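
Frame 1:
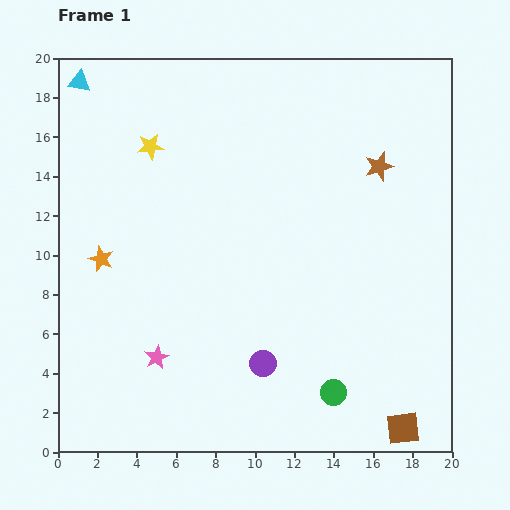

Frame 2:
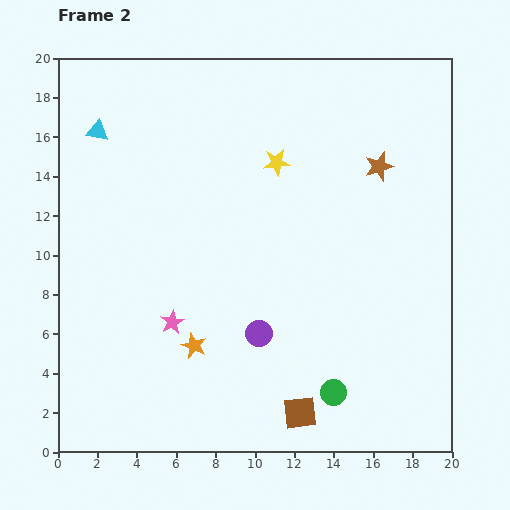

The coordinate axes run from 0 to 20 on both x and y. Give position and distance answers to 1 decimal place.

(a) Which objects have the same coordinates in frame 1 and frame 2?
the brown star, the green circle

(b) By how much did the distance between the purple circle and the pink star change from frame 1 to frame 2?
-1.0

Distance in frame 1: 5.4. Distance in frame 2: 4.4.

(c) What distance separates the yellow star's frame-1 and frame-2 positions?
6.4

The yellow star moved from (4.7, 15.5) to (11.1, 14.7), a distance of √(6.4² + 0.8²) ≈ 6.4.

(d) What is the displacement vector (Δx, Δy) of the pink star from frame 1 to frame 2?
(0.8, 1.8)

The pink star was at (5.0, 4.8) in frame 1 and (5.8, 6.6) in frame 2.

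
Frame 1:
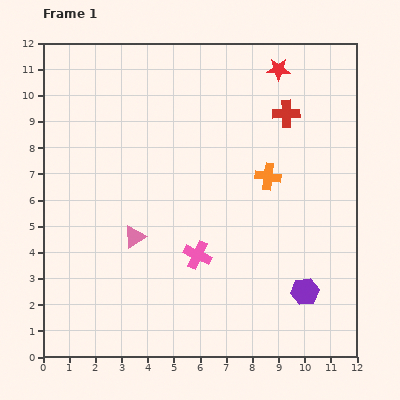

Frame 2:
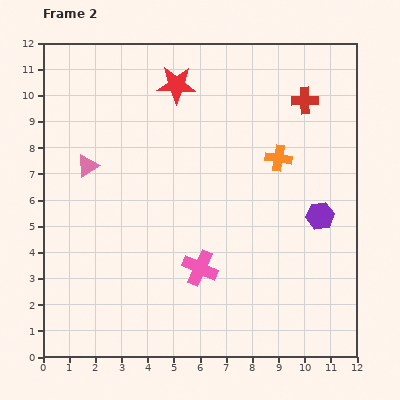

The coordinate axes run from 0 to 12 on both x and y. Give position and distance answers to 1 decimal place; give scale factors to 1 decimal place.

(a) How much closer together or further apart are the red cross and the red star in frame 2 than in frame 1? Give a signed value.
+3.2

Distance in frame 1: 1.7. Distance in frame 2: 4.9.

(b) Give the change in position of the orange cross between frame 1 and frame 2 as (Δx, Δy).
(0.4, 0.7)

The orange cross was at (8.6, 6.9) in frame 1 and (9.0, 7.6) in frame 2.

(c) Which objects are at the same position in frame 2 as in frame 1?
none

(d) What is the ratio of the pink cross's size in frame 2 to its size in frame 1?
1.3×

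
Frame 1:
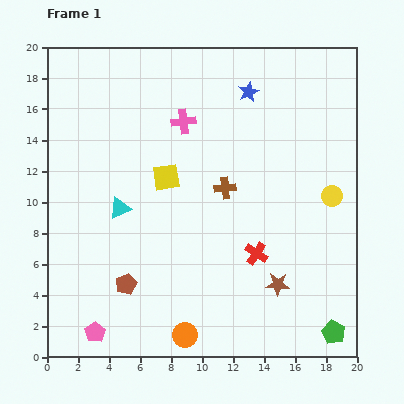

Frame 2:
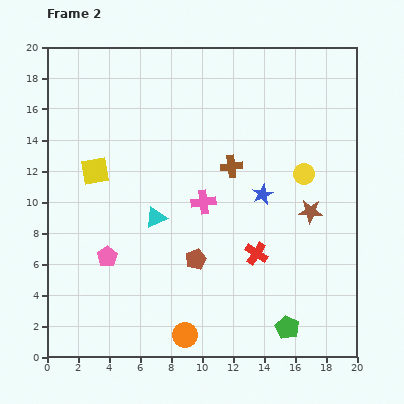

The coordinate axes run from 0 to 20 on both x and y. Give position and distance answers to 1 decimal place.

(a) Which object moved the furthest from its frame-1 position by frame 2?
the blue star

(moved 6.7; next 5.4)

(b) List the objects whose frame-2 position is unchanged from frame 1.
the red cross, the orange circle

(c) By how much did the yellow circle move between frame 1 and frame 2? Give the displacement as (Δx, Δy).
(-1.8, 1.4)

The yellow circle was at (18.4, 10.4) in frame 1 and (16.6, 11.8) in frame 2.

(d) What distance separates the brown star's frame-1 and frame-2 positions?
5.1

The brown star moved from (14.9, 4.7) to (17.0, 9.4), a distance of √(2.1² + 4.7²) ≈ 5.1.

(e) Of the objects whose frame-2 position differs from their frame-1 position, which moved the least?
the brown cross

(moved 1.5)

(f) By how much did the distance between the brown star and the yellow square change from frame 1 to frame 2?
+4.1

Distance in frame 1: 10.0. Distance in frame 2: 14.1.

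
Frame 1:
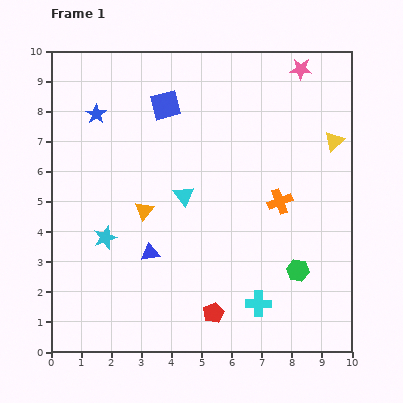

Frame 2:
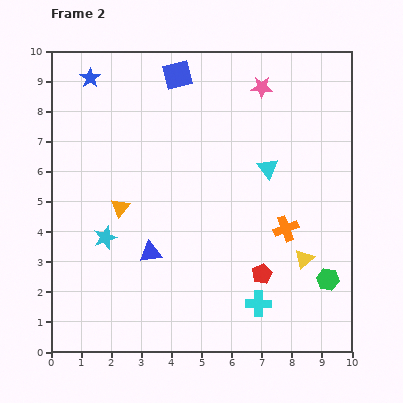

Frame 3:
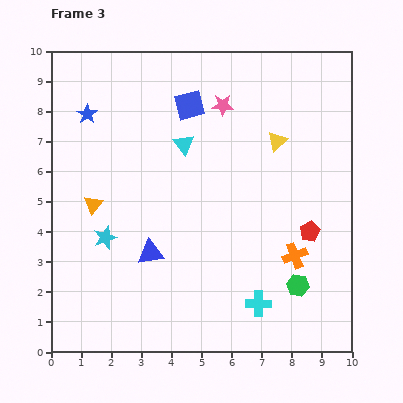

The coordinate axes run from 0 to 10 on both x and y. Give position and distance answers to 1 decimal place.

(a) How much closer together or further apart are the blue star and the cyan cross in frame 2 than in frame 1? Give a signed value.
+1.1

Distance in frame 1: 8.3. Distance in frame 2: 9.4.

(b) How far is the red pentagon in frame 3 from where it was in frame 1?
4.2

The red pentagon moved from (5.4, 1.3) to (8.6, 4.0), a distance of √(3.2² + 2.7²) ≈ 4.2.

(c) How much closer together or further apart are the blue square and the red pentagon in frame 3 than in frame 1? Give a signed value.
-1.3

Distance in frame 1: 7.1. Distance in frame 3: 5.8.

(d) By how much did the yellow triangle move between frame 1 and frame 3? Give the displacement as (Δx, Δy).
(-1.9, 0.0)

The yellow triangle was at (9.4, 7.0) in frame 1 and (7.5, 7.0) in frame 3.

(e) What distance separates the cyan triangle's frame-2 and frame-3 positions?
2.9

The cyan triangle moved from (7.2, 6.1) to (4.4, 6.9), a distance of √(2.8² + 0.8²) ≈ 2.9.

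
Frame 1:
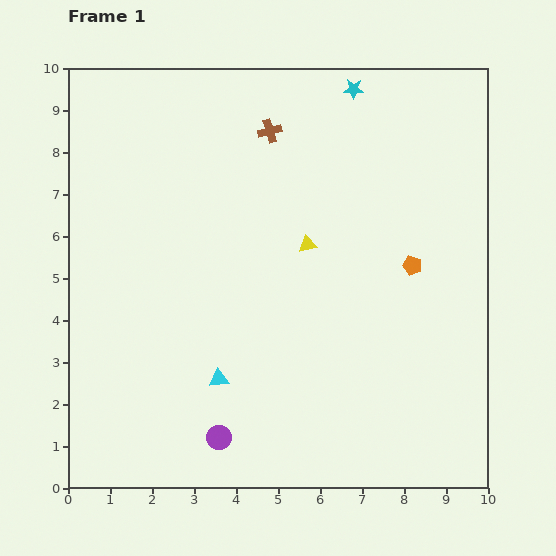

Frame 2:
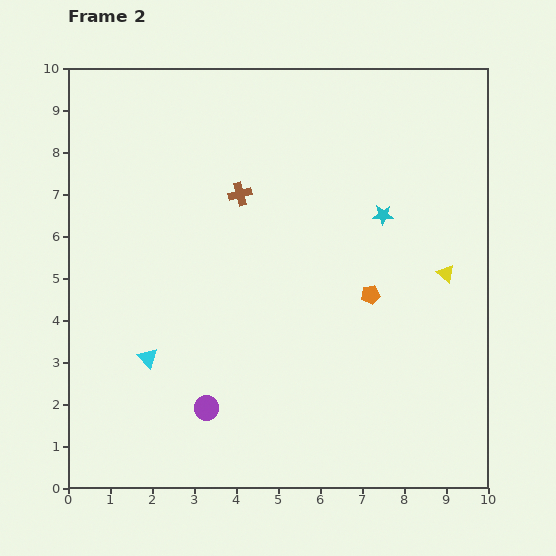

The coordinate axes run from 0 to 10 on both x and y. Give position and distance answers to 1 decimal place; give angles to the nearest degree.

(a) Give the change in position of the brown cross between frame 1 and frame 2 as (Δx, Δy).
(-0.7, -1.5)

The brown cross was at (4.8, 8.5) in frame 1 and (4.1, 7.0) in frame 2.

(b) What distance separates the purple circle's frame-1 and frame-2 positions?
0.8

The purple circle moved from (3.6, 1.2) to (3.3, 1.9), a distance of √(0.3² + 0.7²) ≈ 0.8.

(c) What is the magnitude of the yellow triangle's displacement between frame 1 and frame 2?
3.4

The yellow triangle moved from (5.7, 5.8) to (9.0, 5.1), a distance of √(3.3² + 0.7²) ≈ 3.4.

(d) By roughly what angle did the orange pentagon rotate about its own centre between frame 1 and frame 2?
26° counter-clockwise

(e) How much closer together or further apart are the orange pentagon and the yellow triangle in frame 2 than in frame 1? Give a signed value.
-0.6

Distance in frame 1: 2.5. Distance in frame 2: 1.9.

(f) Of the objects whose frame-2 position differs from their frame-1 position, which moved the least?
the purple circle

(moved 0.8)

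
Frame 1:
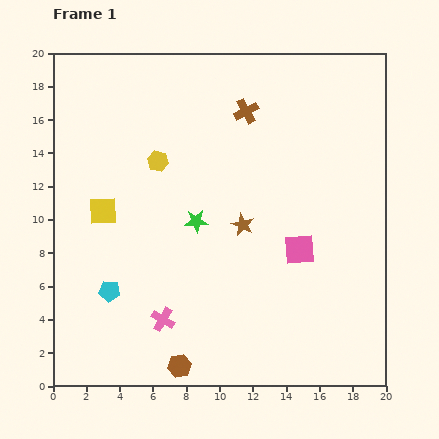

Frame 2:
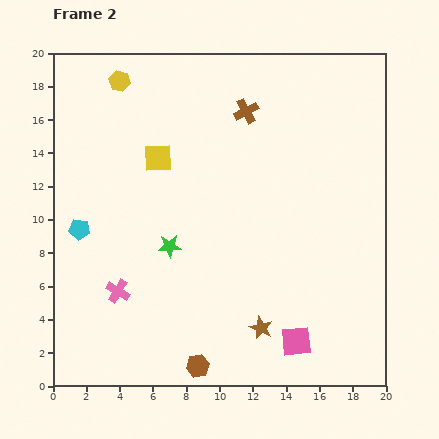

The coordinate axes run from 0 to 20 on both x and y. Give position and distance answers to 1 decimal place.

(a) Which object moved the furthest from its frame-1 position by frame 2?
the brown star

(moved 6.3; next 5.5)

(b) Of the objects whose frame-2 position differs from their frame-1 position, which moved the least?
the brown hexagon

(moved 1.1)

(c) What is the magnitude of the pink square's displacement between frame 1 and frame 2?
5.5

The pink square moved from (14.8, 8.2) to (14.6, 2.7), a distance of √(0.2² + 5.5²) ≈ 5.5.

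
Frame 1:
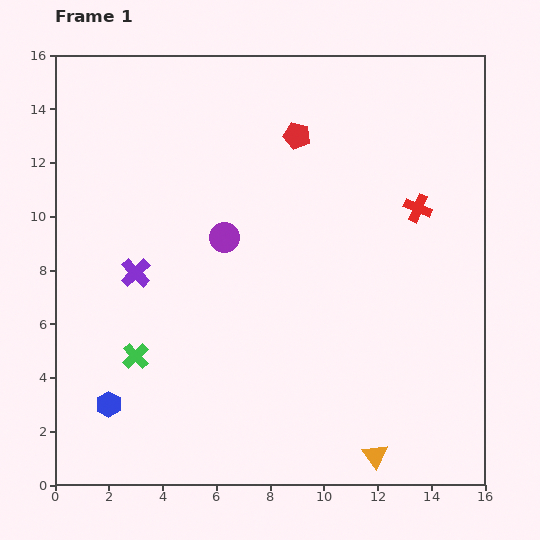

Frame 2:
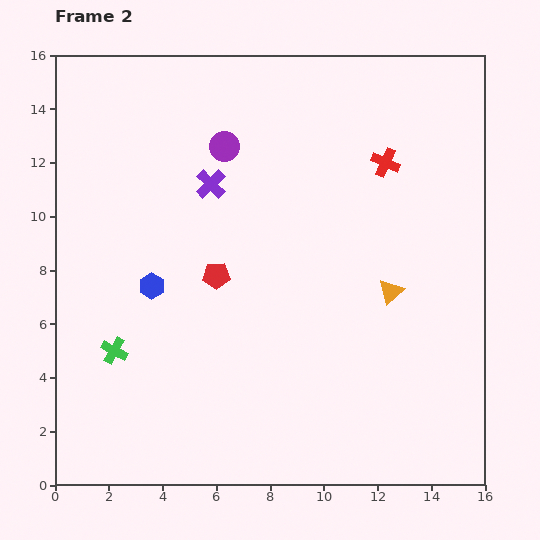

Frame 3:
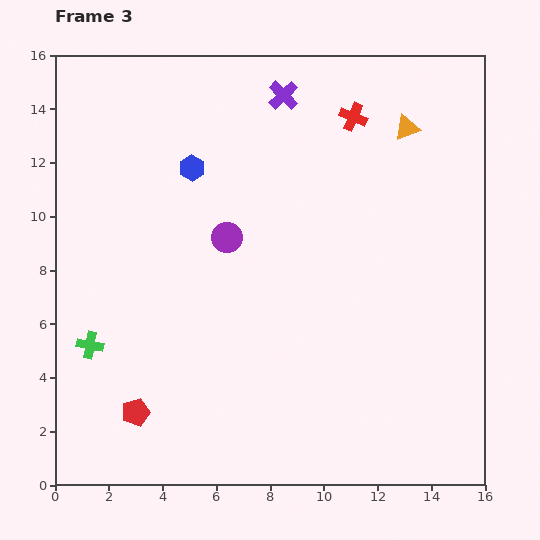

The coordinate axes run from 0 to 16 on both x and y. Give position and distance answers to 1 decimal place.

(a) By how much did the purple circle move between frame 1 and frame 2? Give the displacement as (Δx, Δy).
(0.0, 3.4)

The purple circle was at (6.3, 9.2) in frame 1 and (6.3, 12.6) in frame 2.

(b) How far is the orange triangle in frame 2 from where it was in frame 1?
6.1

The orange triangle moved from (11.9, 1.1) to (12.5, 7.2), a distance of √(0.6² + 6.1²) ≈ 6.1.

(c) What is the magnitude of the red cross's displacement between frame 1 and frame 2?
2.1

The red cross moved from (13.5, 10.3) to (12.3, 12.0), a distance of √(1.2² + 1.7²) ≈ 2.1.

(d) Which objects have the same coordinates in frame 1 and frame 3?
none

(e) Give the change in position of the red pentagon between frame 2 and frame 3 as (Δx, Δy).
(-3.0, -5.1)

The red pentagon was at (6.0, 7.8) in frame 2 and (3.0, 2.7) in frame 3.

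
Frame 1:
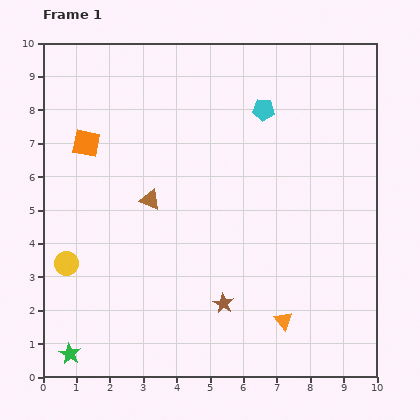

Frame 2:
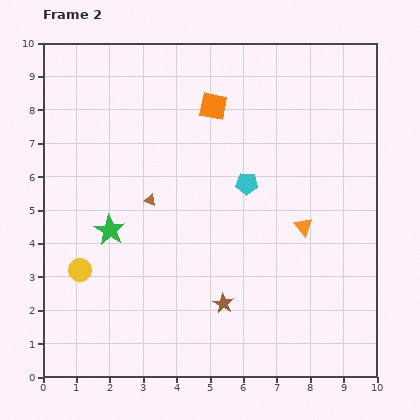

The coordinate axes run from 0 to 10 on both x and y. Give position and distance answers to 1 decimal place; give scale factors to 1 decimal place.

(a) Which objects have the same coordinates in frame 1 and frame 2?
the brown star, the brown triangle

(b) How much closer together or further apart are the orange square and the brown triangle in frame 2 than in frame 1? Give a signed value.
+0.9

Distance in frame 1: 2.5. Distance in frame 2: 3.4.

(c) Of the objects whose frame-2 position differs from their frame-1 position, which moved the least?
the yellow circle

(moved 0.4)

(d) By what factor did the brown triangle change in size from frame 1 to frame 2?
0.6×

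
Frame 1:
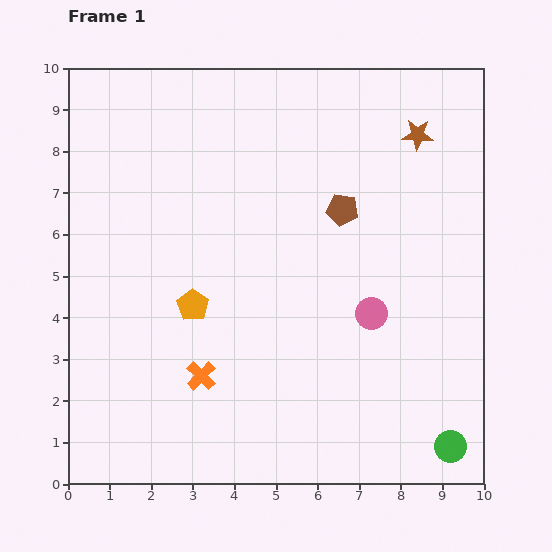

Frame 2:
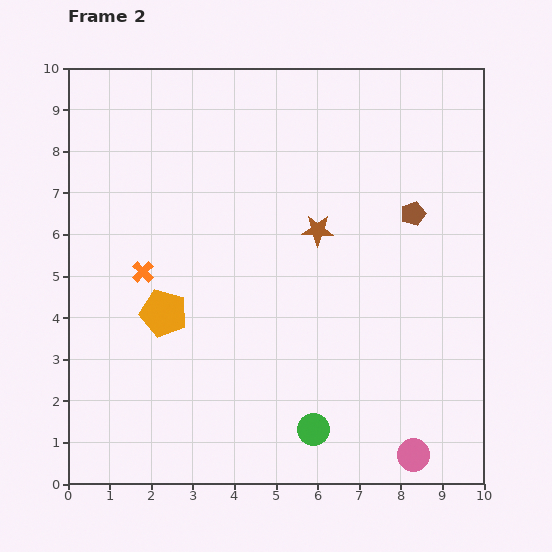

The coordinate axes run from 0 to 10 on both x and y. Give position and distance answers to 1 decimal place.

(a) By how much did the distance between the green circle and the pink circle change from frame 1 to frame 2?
-1.2

Distance in frame 1: 3.7. Distance in frame 2: 2.5.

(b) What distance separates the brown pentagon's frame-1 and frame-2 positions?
1.7

The brown pentagon moved from (6.6, 6.6) to (8.3, 6.5), a distance of √(1.7² + 0.1²) ≈ 1.7.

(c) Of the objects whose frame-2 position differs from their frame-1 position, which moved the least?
the orange pentagon

(moved 0.7)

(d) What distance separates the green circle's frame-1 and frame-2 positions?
3.3

The green circle moved from (9.2, 0.9) to (5.9, 1.3), a distance of √(3.3² + 0.4²) ≈ 3.3.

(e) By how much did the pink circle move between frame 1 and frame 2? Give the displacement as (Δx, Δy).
(1.0, -3.4)

The pink circle was at (7.3, 4.1) in frame 1 and (8.3, 0.7) in frame 2.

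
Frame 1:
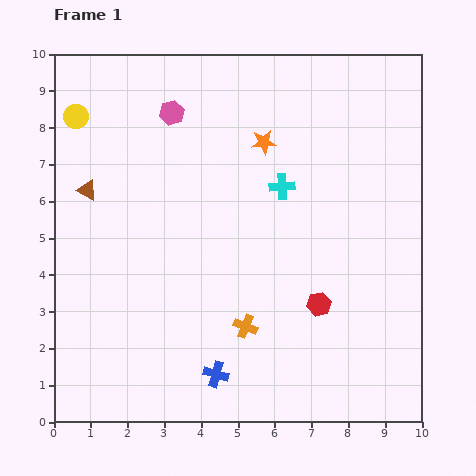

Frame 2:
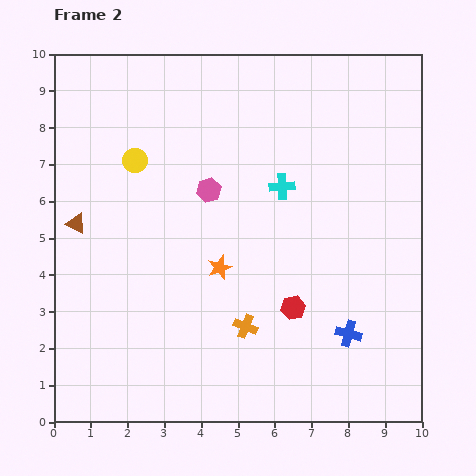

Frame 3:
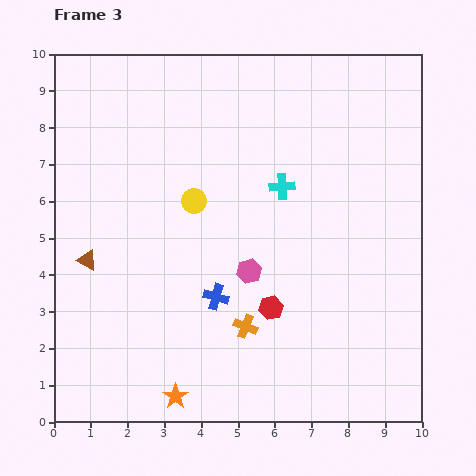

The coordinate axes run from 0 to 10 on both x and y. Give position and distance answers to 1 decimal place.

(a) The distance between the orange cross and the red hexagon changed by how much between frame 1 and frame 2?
-0.7

Distance in frame 1: 2.1. Distance in frame 2: 1.4.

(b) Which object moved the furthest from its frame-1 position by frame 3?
the orange star

(moved 7.3; next 4.8)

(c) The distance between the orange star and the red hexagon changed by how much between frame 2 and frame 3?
+1.2

Distance in frame 2: 2.3. Distance in frame 3: 3.5.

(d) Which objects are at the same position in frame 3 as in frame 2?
the orange cross, the cyan cross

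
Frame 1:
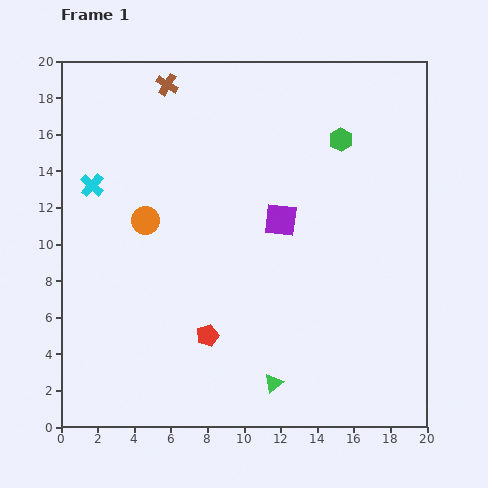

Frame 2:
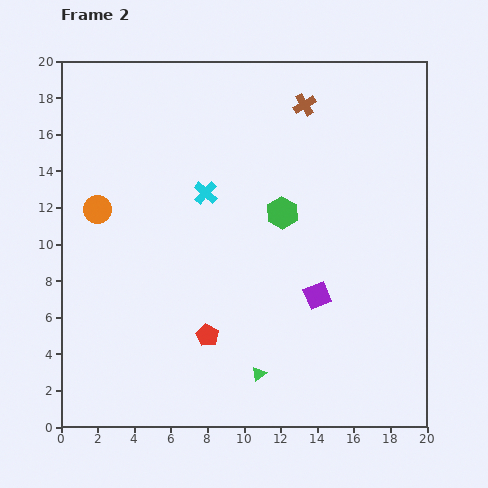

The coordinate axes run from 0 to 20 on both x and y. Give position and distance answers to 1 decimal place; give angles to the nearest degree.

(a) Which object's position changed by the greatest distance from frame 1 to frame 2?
the brown cross

(moved 7.6; next 6.2)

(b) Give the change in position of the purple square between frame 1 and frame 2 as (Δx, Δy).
(2.0, -4.1)

The purple square was at (12.0, 11.3) in frame 1 and (14.0, 7.2) in frame 2.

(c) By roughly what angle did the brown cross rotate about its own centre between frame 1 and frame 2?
27° clockwise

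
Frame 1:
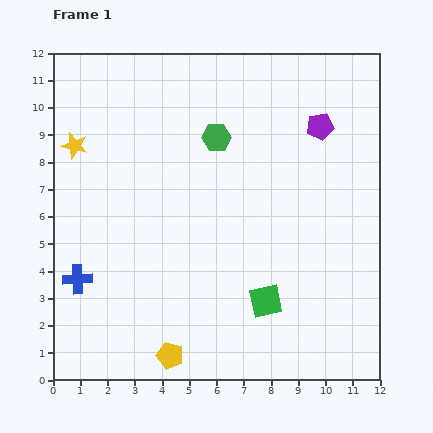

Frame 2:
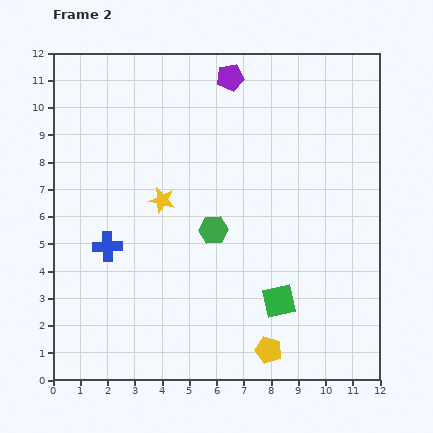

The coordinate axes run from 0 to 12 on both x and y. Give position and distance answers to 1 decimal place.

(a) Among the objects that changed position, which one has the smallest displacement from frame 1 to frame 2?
the green square

(moved 0.5)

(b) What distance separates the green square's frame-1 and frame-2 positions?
0.5

The green square moved from (7.8, 2.9) to (8.3, 2.9), a distance of √(0.5² + 0.0²) ≈ 0.5.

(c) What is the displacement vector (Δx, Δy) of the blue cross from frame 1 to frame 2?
(1.1, 1.2)

The blue cross was at (0.9, 3.7) in frame 1 and (2.0, 4.9) in frame 2.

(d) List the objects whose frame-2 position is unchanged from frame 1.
none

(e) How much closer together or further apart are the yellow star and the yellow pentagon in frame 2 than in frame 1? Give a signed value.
-1.8

Distance in frame 1: 8.5. Distance in frame 2: 6.7.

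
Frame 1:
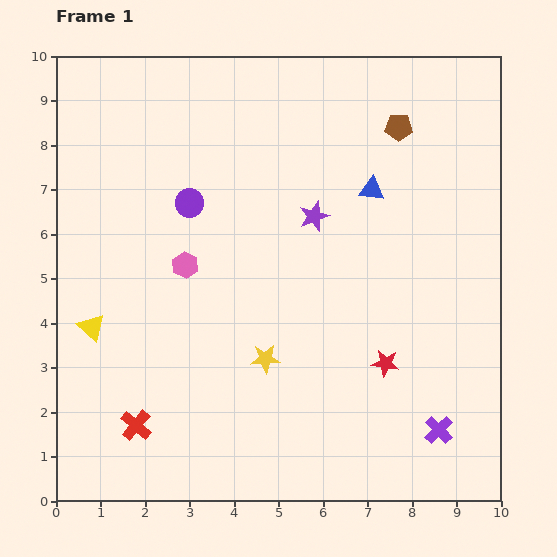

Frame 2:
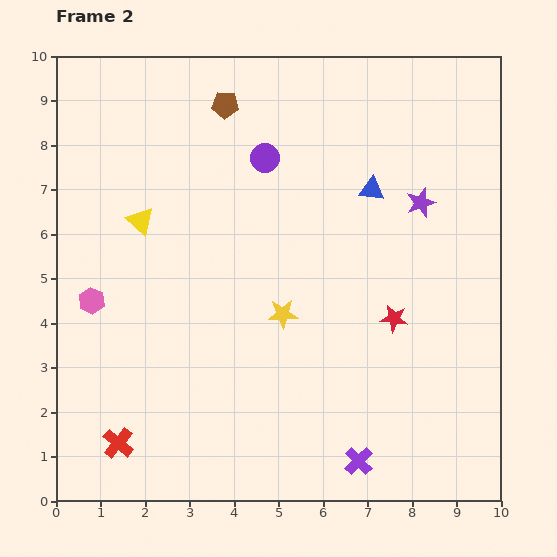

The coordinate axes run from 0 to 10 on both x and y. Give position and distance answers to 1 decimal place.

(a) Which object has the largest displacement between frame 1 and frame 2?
the brown pentagon

(moved 3.9; next 2.6)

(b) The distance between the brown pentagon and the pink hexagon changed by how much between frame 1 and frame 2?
-0.4

Distance in frame 1: 5.7. Distance in frame 2: 5.3.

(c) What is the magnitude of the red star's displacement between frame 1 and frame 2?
1.0

The red star moved from (7.4, 3.1) to (7.6, 4.1), a distance of √(0.2² + 1.0²) ≈ 1.0.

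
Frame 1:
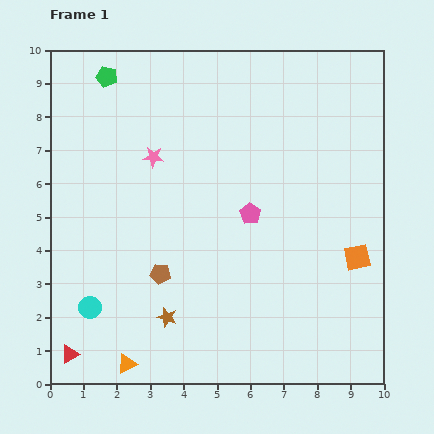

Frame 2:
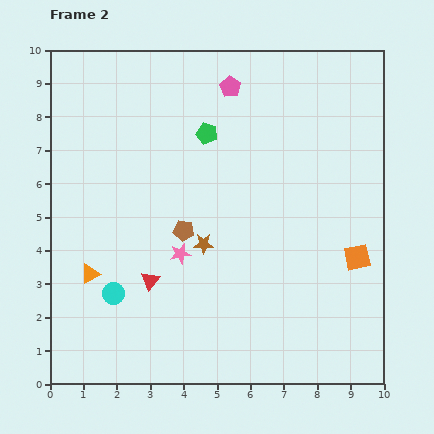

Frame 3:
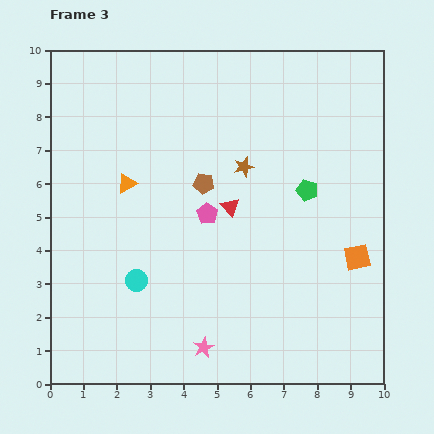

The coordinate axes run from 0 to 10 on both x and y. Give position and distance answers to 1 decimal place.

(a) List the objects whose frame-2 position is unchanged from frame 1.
the orange square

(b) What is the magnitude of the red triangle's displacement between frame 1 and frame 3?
6.5

The red triangle moved from (0.6, 0.9) to (5.4, 5.3), a distance of √(4.8² + 4.4²) ≈ 6.5.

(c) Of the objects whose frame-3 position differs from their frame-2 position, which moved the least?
the cyan circle

(moved 0.8)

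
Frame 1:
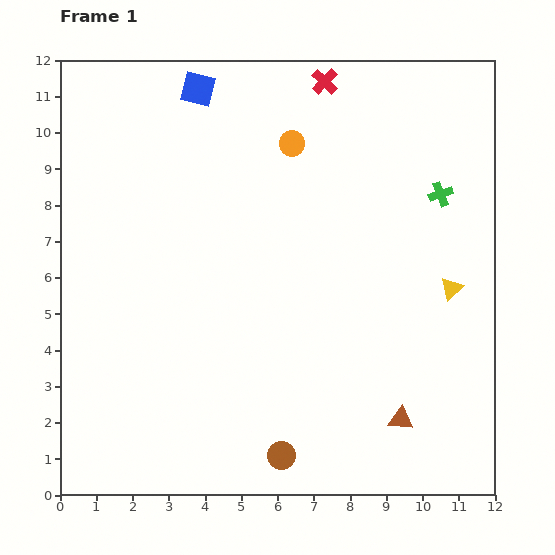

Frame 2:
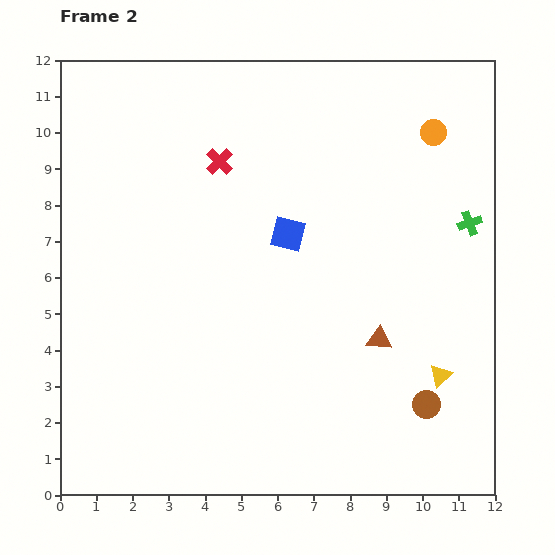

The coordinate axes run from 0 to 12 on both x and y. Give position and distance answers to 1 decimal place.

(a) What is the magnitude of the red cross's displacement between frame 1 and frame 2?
3.6

The red cross moved from (7.3, 11.4) to (4.4, 9.2), a distance of √(2.9² + 2.2²) ≈ 3.6.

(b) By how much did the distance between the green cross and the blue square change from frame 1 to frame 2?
-2.3

Distance in frame 1: 7.3. Distance in frame 2: 5.0.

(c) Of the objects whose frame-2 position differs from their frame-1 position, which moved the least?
the green cross

(moved 1.1)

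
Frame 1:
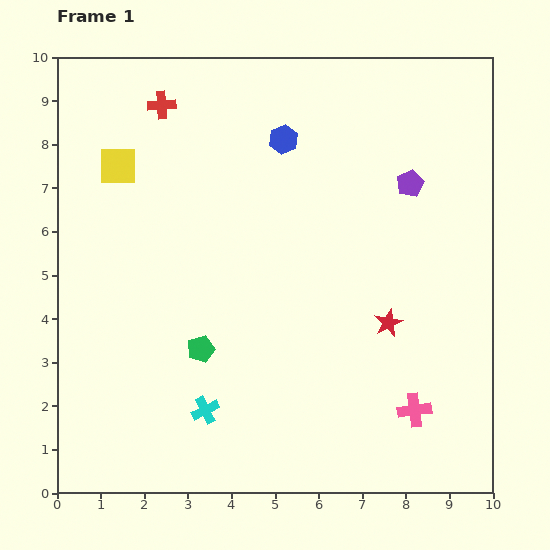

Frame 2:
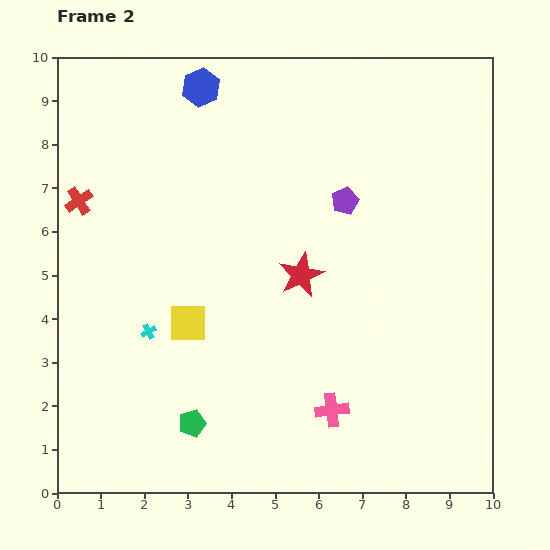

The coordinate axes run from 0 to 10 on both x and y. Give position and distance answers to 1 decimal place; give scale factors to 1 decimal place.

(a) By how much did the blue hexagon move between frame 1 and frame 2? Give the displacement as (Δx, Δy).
(-1.9, 1.2)

The blue hexagon was at (5.2, 8.1) in frame 1 and (3.3, 9.3) in frame 2.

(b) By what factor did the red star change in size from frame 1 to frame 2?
1.6×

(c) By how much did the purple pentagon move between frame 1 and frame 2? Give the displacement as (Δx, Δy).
(-1.5, -0.4)

The purple pentagon was at (8.1, 7.1) in frame 1 and (6.6, 6.7) in frame 2.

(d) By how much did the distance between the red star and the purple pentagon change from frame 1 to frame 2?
-1.2

Distance in frame 1: 3.2. Distance in frame 2: 2.0.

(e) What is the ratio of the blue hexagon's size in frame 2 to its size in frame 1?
1.3×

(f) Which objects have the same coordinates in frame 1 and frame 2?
none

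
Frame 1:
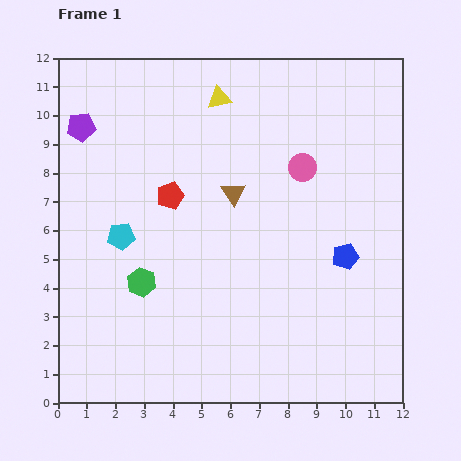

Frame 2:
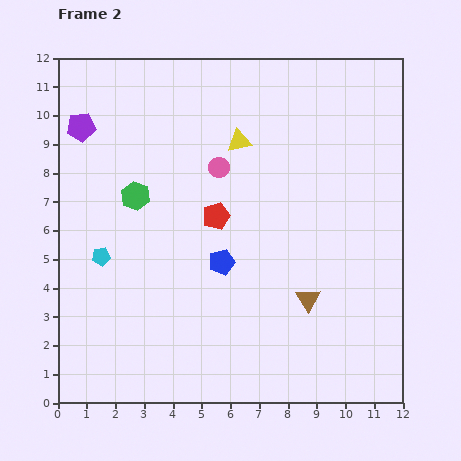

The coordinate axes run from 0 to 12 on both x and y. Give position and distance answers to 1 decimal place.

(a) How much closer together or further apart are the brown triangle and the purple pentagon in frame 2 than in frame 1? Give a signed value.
+4.1

Distance in frame 1: 5.8. Distance in frame 2: 9.9.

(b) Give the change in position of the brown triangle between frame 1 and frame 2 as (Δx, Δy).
(2.6, -3.7)

The brown triangle was at (6.1, 7.3) in frame 1 and (8.7, 3.6) in frame 2.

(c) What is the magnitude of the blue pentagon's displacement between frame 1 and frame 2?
4.3

The blue pentagon moved from (10.0, 5.1) to (5.7, 4.9), a distance of √(4.3² + 0.2²) ≈ 4.3.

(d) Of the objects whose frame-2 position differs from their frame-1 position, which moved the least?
the cyan pentagon

(moved 1.0)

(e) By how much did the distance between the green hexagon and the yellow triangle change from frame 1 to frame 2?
-2.8

Distance in frame 1: 6.9. Distance in frame 2: 4.1.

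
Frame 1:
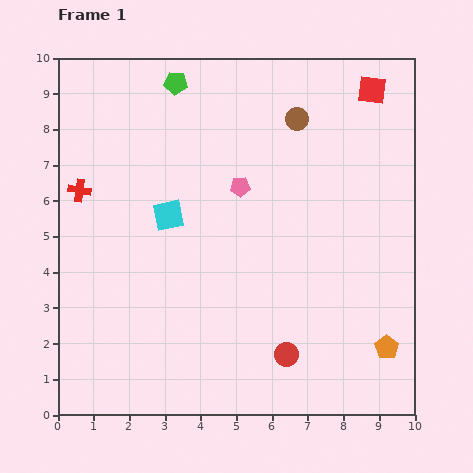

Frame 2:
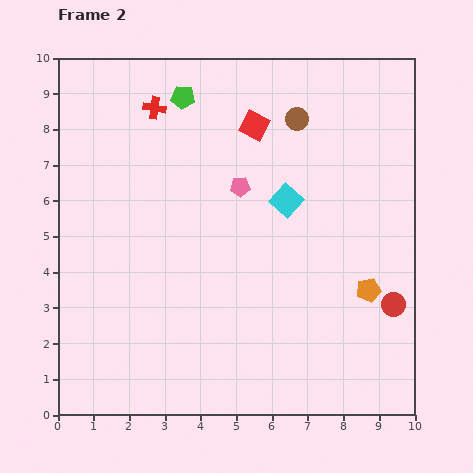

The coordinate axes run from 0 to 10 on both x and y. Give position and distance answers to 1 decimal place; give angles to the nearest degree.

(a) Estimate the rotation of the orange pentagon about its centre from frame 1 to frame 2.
24° clockwise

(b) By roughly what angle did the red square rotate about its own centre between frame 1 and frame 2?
20° clockwise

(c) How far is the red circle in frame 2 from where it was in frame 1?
3.3

The red circle moved from (6.4, 1.7) to (9.4, 3.1), a distance of √(3.0² + 1.4²) ≈ 3.3.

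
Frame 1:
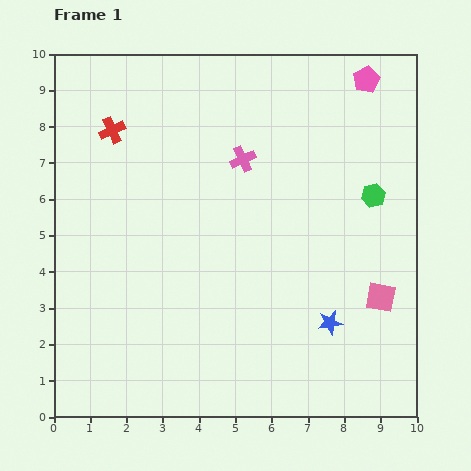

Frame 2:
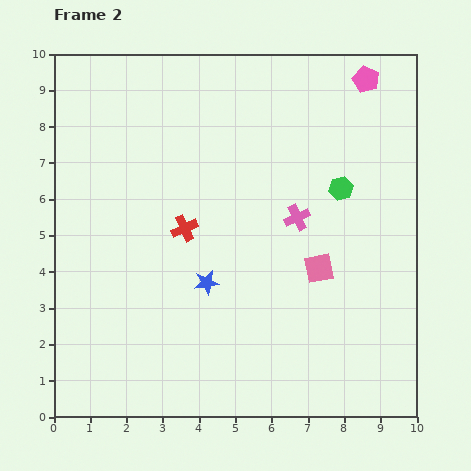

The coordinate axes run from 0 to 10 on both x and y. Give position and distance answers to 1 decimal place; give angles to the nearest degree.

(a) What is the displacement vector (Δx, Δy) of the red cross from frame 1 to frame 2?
(2.0, -2.7)

The red cross was at (1.6, 7.9) in frame 1 and (3.6, 5.2) in frame 2.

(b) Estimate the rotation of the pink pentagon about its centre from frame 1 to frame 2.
21° counter-clockwise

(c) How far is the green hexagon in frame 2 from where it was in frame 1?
0.9

The green hexagon moved from (8.8, 6.1) to (7.9, 6.3), a distance of √(0.9² + 0.2²) ≈ 0.9.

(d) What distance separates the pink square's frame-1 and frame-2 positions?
1.9

The pink square moved from (9.0, 3.3) to (7.3, 4.1), a distance of √(1.7² + 0.8²) ≈ 1.9.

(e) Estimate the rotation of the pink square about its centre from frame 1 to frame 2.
22° counter-clockwise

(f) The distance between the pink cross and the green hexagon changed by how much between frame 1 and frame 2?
-2.3

Distance in frame 1: 3.7. Distance in frame 2: 1.4.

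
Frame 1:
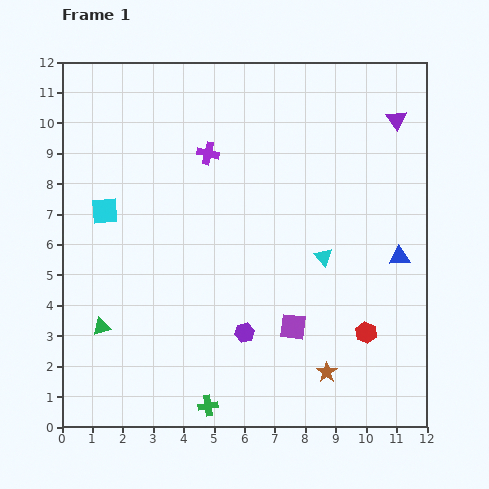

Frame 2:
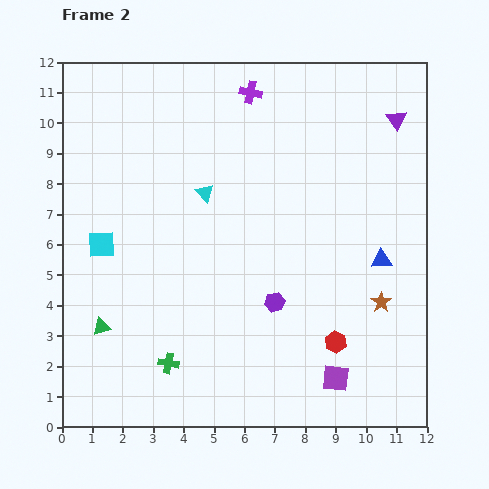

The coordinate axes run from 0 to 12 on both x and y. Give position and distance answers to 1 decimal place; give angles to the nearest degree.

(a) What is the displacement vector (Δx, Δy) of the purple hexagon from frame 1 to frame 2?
(1.0, 1.0)

The purple hexagon was at (6.0, 3.1) in frame 1 and (7.0, 4.1) in frame 2.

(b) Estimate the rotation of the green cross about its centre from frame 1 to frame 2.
19° clockwise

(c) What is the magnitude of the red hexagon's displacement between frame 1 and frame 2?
1.0

The red hexagon moved from (10.0, 3.1) to (9.0, 2.8), a distance of √(1.0² + 0.3²) ≈ 1.0.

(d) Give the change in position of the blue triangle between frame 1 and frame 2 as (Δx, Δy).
(-0.6, -0.1)

The blue triangle was at (11.1, 5.6) in frame 1 and (10.5, 5.5) in frame 2.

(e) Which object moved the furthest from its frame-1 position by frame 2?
the cyan triangle

(moved 4.4; next 2.9)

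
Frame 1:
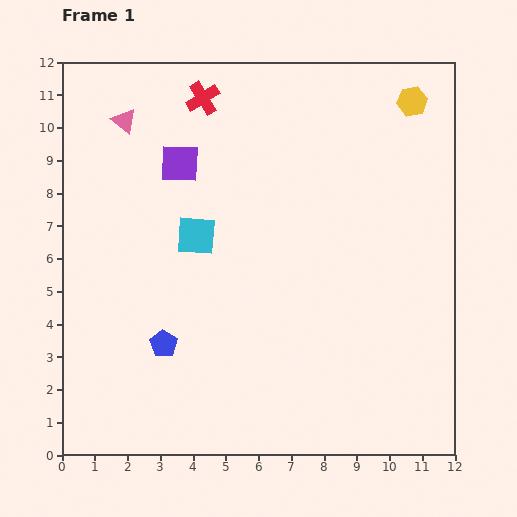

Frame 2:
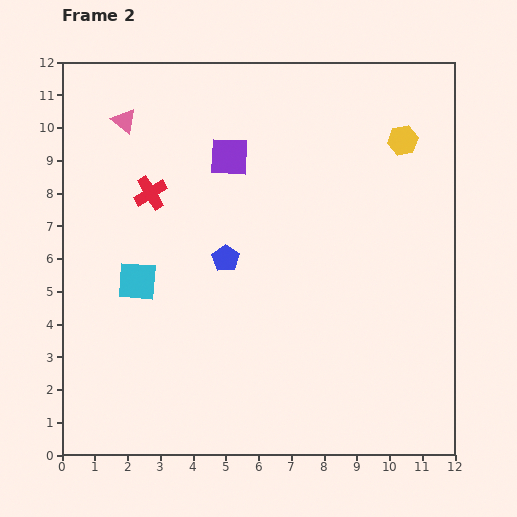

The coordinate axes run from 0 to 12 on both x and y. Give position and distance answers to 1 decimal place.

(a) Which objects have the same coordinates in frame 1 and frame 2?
the pink triangle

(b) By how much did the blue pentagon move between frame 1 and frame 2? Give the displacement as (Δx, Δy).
(1.9, 2.6)

The blue pentagon was at (3.1, 3.4) in frame 1 and (5.0, 6.0) in frame 2.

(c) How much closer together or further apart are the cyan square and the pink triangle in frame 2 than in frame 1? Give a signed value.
+0.8

Distance in frame 1: 4.1. Distance in frame 2: 4.9.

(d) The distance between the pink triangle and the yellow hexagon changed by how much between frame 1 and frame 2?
-0.3

Distance in frame 1: 8.8. Distance in frame 2: 8.5.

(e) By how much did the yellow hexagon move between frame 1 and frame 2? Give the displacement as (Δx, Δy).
(-0.3, -1.2)

The yellow hexagon was at (10.7, 10.8) in frame 1 and (10.4, 9.6) in frame 2.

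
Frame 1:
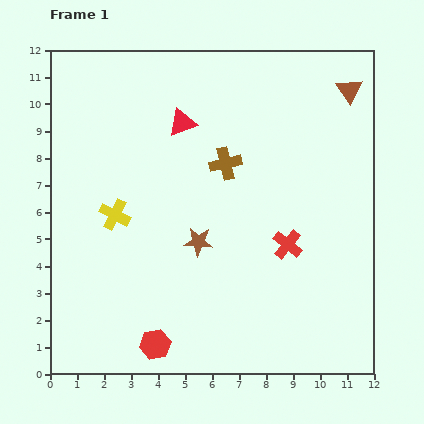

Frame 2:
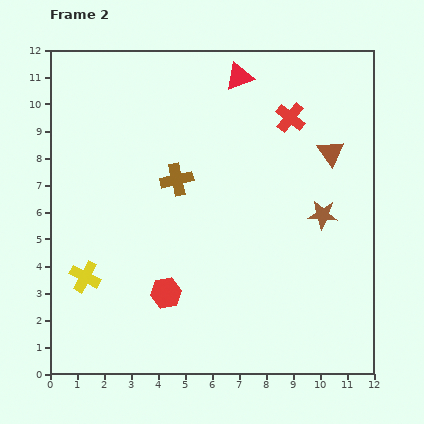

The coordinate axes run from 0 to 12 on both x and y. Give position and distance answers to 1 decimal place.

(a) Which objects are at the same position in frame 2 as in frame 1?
none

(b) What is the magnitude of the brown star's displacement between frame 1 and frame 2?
4.7

The brown star moved from (5.5, 4.9) to (10.1, 5.9), a distance of √(4.6² + 1.0²) ≈ 4.7.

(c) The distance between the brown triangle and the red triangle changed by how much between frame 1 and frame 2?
-1.9

Distance in frame 1: 6.3. Distance in frame 2: 4.4.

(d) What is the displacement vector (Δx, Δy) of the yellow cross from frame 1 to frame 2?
(-1.1, -2.3)

The yellow cross was at (2.4, 5.9) in frame 1 and (1.3, 3.6) in frame 2.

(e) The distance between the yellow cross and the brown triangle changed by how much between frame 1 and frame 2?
+0.4

Distance in frame 1: 9.8. Distance in frame 2: 10.2.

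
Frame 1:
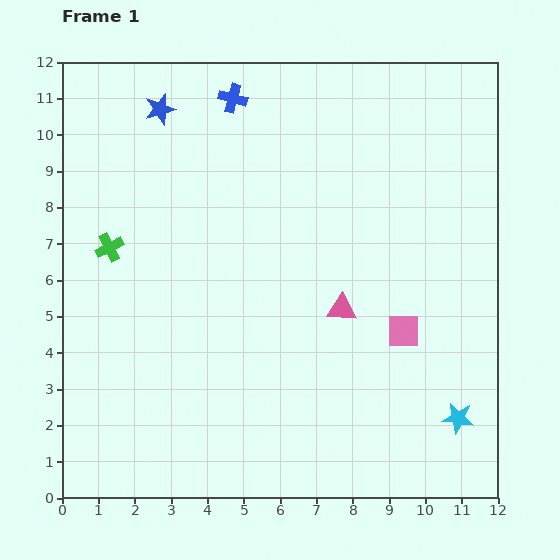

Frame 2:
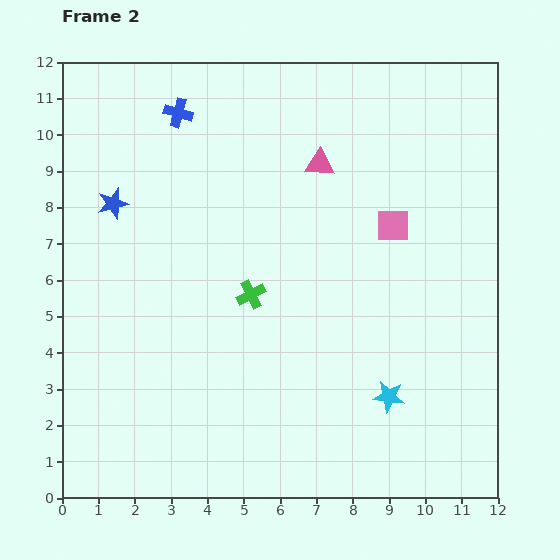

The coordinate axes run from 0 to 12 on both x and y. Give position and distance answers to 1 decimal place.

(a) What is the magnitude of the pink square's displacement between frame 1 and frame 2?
2.9

The pink square moved from (9.4, 4.6) to (9.1, 7.5), a distance of √(0.3² + 2.9²) ≈ 2.9.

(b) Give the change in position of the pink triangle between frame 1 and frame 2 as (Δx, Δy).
(-0.6, 4.0)

The pink triangle was at (7.7, 5.2) in frame 1 and (7.1, 9.2) in frame 2.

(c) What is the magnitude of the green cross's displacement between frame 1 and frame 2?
4.1

The green cross moved from (1.3, 6.9) to (5.2, 5.6), a distance of √(3.9² + 1.3²) ≈ 4.1.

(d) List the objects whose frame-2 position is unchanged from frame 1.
none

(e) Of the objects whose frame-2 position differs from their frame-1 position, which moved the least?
the blue cross

(moved 1.6)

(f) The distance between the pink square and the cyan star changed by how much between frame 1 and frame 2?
+1.9

Distance in frame 1: 2.8. Distance in frame 2: 4.7.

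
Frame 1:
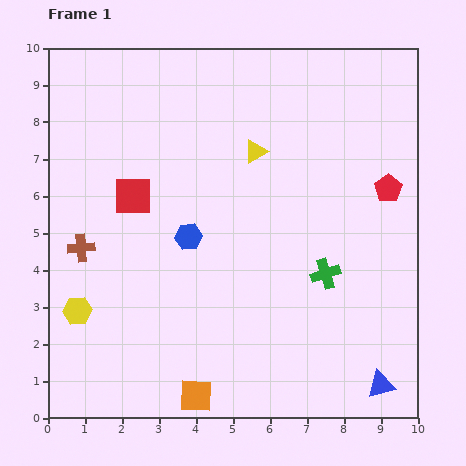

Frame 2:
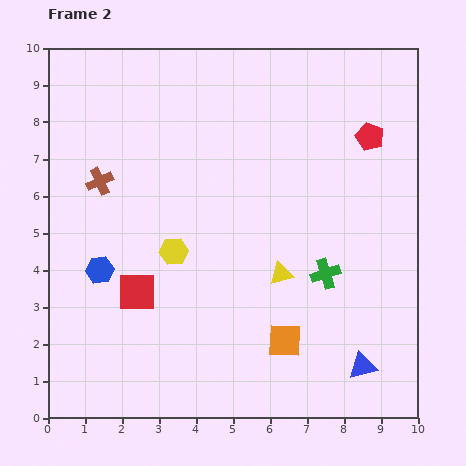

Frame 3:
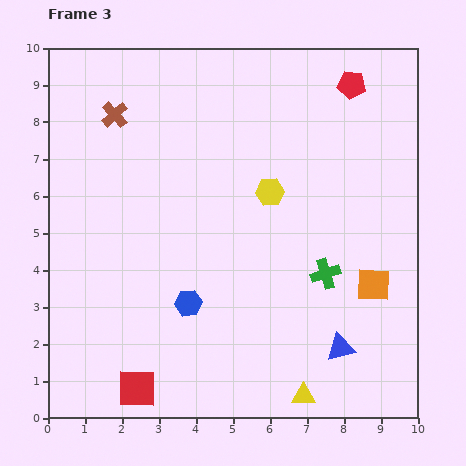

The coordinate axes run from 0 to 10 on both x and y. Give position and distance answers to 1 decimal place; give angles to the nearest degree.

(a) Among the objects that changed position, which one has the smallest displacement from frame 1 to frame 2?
the blue triangle

(moved 0.7)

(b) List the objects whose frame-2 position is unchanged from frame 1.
the green cross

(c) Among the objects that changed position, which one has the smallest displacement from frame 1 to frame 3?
the blue triangle

(moved 1.5)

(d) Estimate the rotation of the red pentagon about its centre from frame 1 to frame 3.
31° counter-clockwise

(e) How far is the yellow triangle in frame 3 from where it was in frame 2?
3.4

The yellow triangle moved from (6.3, 3.9) to (6.9, 0.6), a distance of √(0.6² + 3.3²) ≈ 3.4.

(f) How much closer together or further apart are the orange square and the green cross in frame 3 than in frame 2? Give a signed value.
-0.8

Distance in frame 2: 2.1. Distance in frame 3: 1.3.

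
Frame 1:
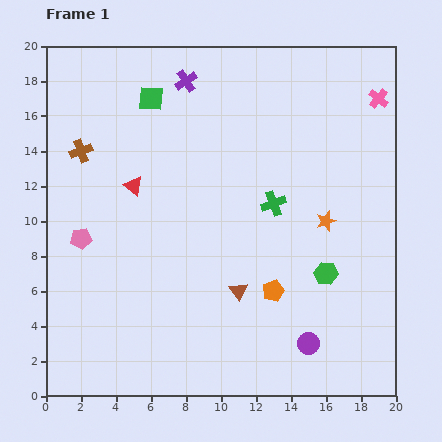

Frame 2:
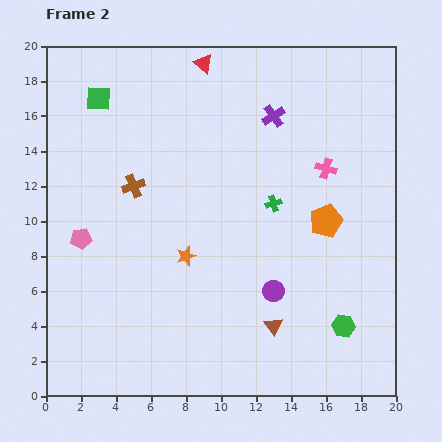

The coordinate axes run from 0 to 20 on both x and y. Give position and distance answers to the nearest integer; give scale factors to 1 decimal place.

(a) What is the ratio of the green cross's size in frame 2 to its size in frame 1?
0.7×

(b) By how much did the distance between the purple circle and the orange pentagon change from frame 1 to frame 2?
+1

Distance in frame 1: 4. Distance in frame 2: 5.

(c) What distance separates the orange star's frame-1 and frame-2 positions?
8

The orange star moved from (16, 10) to (8, 8), a distance of √(8² + 2²) ≈ 8.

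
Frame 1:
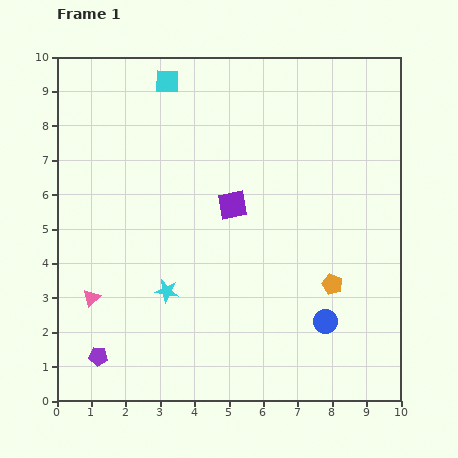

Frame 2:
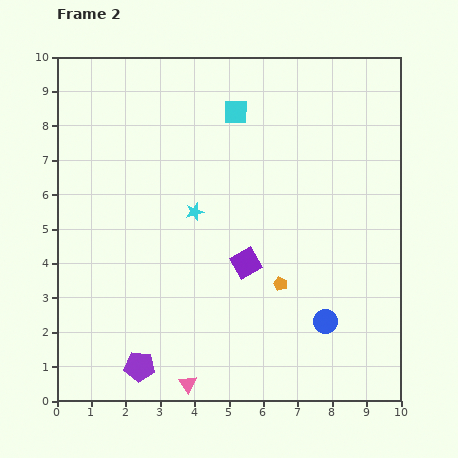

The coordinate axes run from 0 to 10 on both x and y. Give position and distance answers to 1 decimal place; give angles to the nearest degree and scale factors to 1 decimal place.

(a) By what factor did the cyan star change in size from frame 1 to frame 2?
0.8×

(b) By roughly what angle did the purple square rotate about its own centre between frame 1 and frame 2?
19° counter-clockwise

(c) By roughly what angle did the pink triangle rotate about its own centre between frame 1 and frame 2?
20° counter-clockwise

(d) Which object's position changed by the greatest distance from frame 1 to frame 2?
the pink triangle

(moved 3.8; next 2.4)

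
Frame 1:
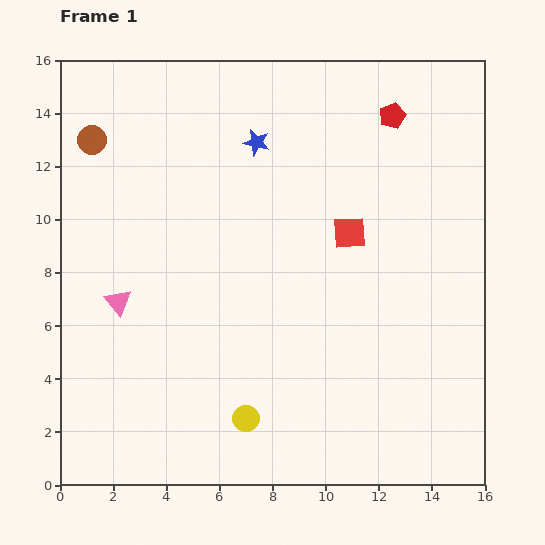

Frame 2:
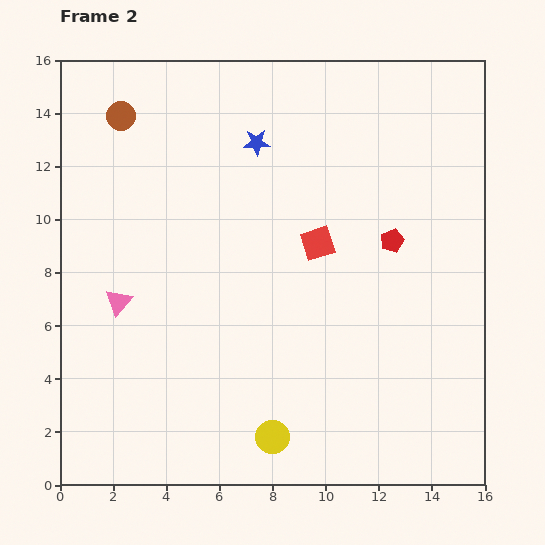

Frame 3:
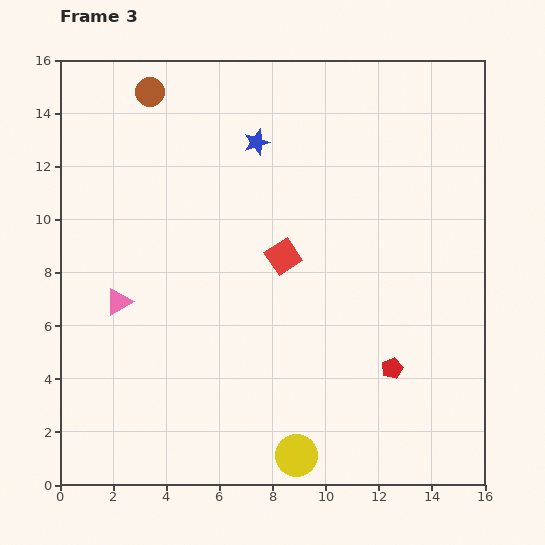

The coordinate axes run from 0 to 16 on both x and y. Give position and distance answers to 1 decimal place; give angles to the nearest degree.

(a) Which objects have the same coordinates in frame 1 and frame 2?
the pink triangle, the blue star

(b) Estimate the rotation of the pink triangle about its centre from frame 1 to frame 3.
38° clockwise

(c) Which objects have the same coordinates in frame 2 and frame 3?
the pink triangle, the blue star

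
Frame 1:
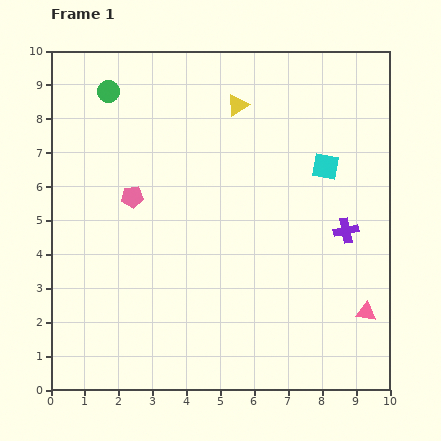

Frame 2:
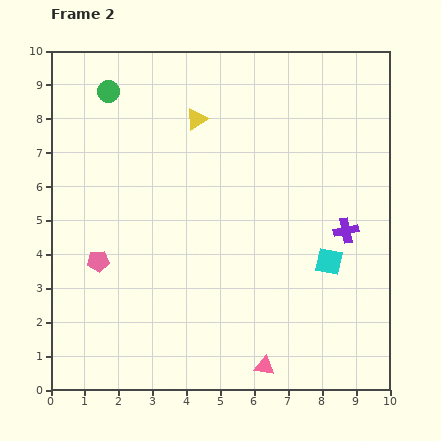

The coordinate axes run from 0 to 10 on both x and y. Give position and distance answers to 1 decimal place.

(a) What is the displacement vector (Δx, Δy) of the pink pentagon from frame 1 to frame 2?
(-1.0, -1.9)

The pink pentagon was at (2.4, 5.7) in frame 1 and (1.4, 3.8) in frame 2.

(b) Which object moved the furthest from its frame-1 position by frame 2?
the pink triangle

(moved 3.4; next 2.8)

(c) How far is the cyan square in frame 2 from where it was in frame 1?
2.8

The cyan square moved from (8.1, 6.6) to (8.2, 3.8), a distance of √(0.1² + 2.8²) ≈ 2.8.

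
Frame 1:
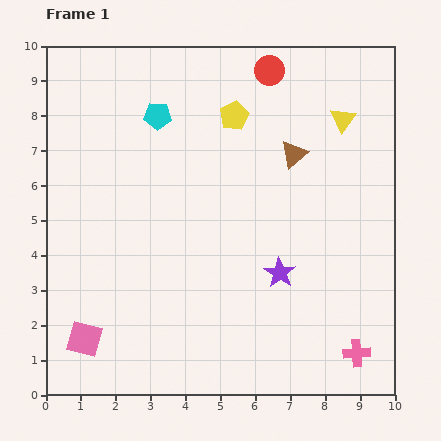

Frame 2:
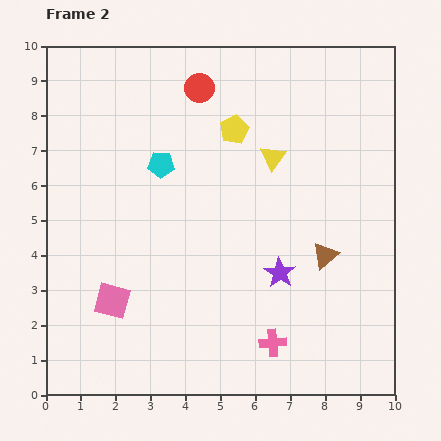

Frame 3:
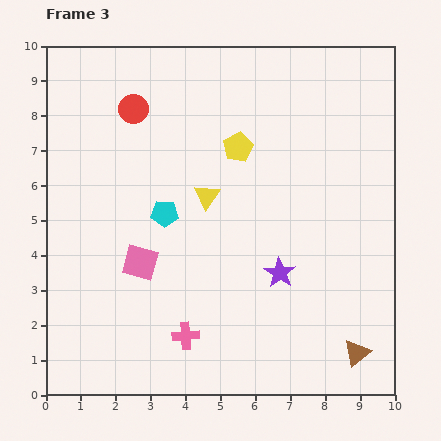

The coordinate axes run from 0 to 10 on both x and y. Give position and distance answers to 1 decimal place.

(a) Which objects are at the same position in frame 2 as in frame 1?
the purple star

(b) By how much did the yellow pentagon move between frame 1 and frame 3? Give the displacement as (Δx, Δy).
(0.1, -0.9)

The yellow pentagon was at (5.4, 8.0) in frame 1 and (5.5, 7.1) in frame 3.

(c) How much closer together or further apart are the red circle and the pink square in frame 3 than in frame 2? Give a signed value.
-2.2

Distance in frame 2: 6.6. Distance in frame 3: 4.4.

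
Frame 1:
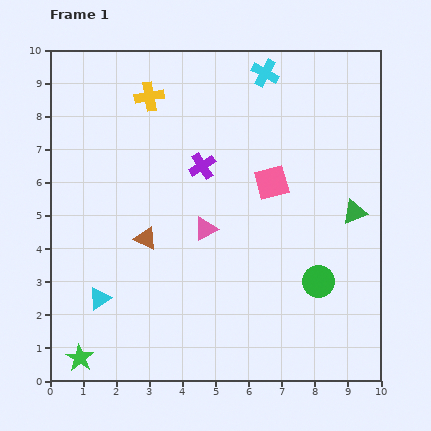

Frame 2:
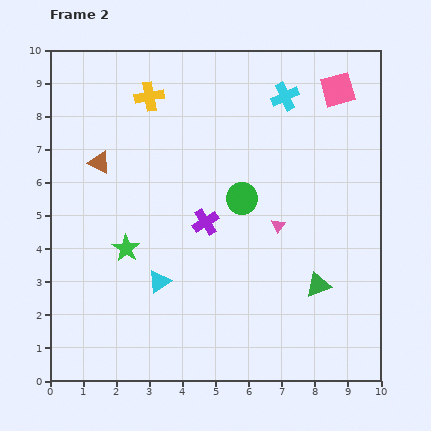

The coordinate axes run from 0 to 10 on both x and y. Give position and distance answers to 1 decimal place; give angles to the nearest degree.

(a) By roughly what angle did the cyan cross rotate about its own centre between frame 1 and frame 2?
37° clockwise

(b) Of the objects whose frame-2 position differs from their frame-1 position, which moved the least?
the cyan cross

(moved 0.9)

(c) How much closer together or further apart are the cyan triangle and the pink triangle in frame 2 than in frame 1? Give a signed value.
+0.2

Distance in frame 1: 3.8. Distance in frame 2: 4.0.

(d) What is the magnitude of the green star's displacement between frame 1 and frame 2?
3.6

The green star moved from (0.9, 0.7) to (2.3, 4.0), a distance of √(1.4² + 3.3²) ≈ 3.6.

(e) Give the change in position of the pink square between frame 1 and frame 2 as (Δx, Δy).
(2.0, 2.8)

The pink square was at (6.7, 6.0) in frame 1 and (8.7, 8.8) in frame 2.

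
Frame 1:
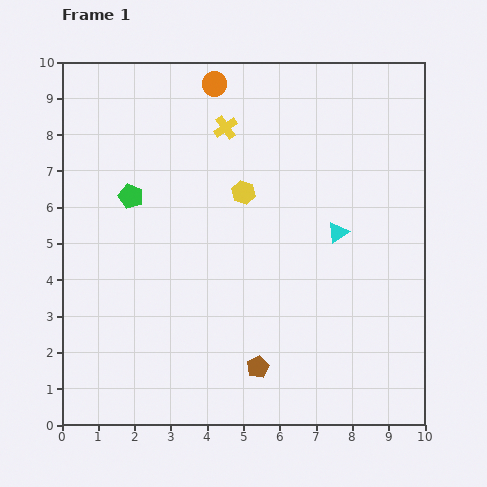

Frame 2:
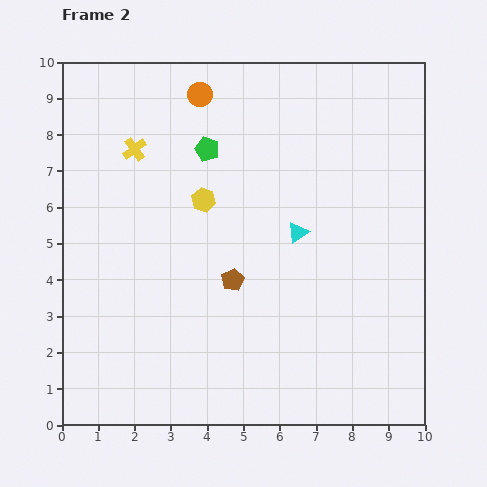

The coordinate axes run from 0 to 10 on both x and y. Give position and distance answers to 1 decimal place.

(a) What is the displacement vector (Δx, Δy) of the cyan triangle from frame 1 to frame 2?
(-1.1, 0.0)

The cyan triangle was at (7.6, 5.3) in frame 1 and (6.5, 5.3) in frame 2.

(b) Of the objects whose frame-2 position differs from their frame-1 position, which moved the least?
the orange circle

(moved 0.5)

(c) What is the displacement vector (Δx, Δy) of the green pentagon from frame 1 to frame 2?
(2.1, 1.3)

The green pentagon was at (1.9, 6.3) in frame 1 and (4.0, 7.6) in frame 2.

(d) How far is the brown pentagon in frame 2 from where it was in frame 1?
2.5

The brown pentagon moved from (5.4, 1.6) to (4.7, 4.0), a distance of √(0.7² + 2.4²) ≈ 2.5.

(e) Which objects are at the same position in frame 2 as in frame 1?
none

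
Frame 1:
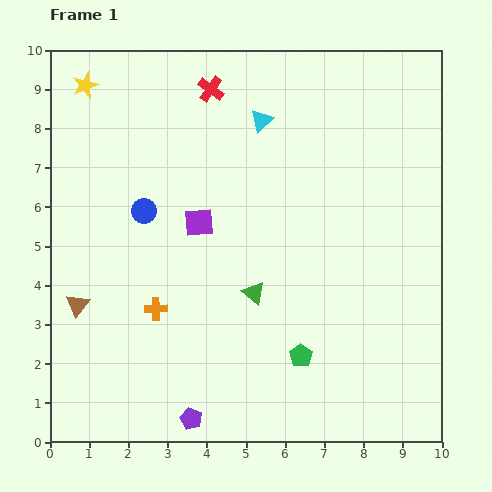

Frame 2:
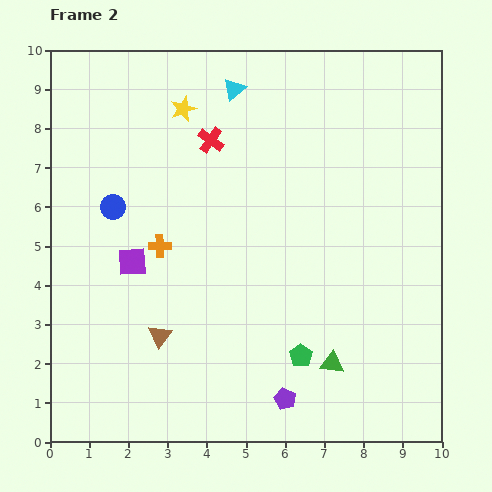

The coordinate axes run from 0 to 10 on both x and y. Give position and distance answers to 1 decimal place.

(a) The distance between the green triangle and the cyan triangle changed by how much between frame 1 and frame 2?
+3.0

Distance in frame 1: 4.4. Distance in frame 2: 7.4.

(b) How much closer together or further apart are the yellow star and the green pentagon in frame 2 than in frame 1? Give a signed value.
-1.8

Distance in frame 1: 8.8. Distance in frame 2: 7.0.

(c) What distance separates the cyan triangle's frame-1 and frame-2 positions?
1.1

The cyan triangle moved from (5.4, 8.2) to (4.7, 9.0), a distance of √(0.7² + 0.8²) ≈ 1.1.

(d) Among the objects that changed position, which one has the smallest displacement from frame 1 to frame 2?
the blue circle

(moved 0.8)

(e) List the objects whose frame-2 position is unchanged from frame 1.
the green pentagon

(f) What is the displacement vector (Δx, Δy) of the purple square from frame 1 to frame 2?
(-1.7, -1.0)

The purple square was at (3.8, 5.6) in frame 1 and (2.1, 4.6) in frame 2.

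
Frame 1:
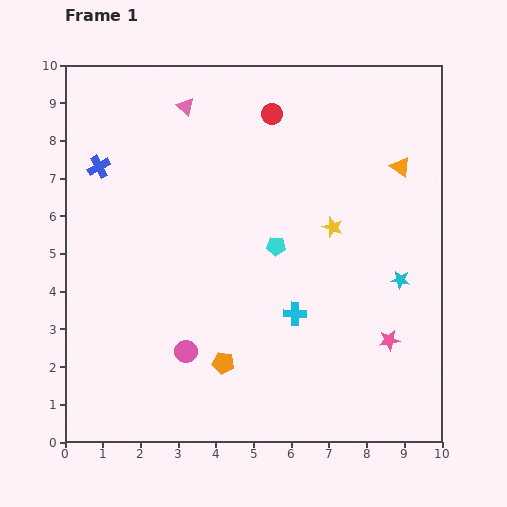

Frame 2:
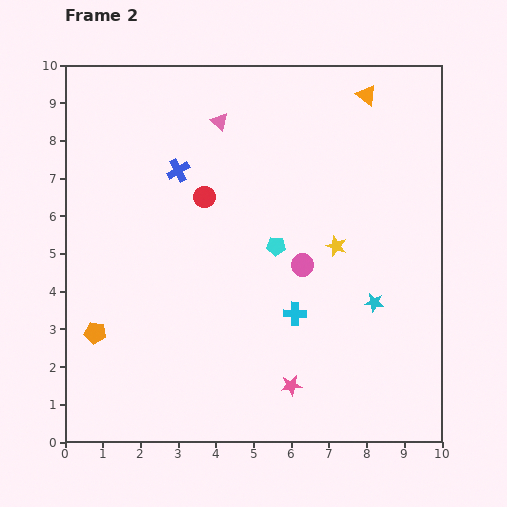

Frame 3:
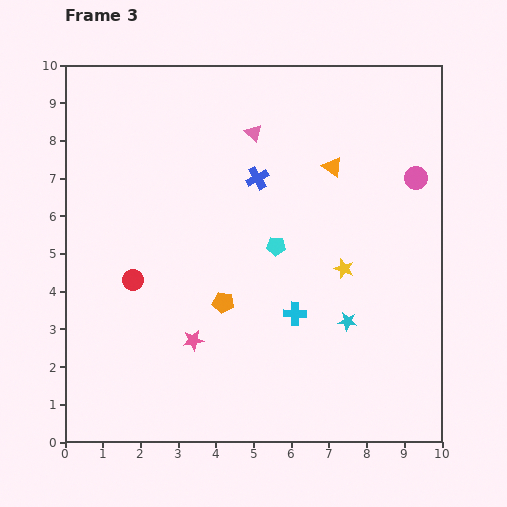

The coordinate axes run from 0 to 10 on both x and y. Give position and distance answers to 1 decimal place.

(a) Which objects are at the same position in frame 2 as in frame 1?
the cyan pentagon, the cyan cross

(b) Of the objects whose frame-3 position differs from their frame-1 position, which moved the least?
the yellow star

(moved 1.1)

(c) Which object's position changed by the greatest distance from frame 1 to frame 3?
the pink circle

(moved 7.6; next 5.7)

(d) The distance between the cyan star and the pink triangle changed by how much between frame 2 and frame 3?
-0.7

Distance in frame 2: 6.3. Distance in frame 3: 5.6.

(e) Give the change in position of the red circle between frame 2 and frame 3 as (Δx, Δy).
(-1.9, -2.2)

The red circle was at (3.7, 6.5) in frame 2 and (1.8, 4.3) in frame 3.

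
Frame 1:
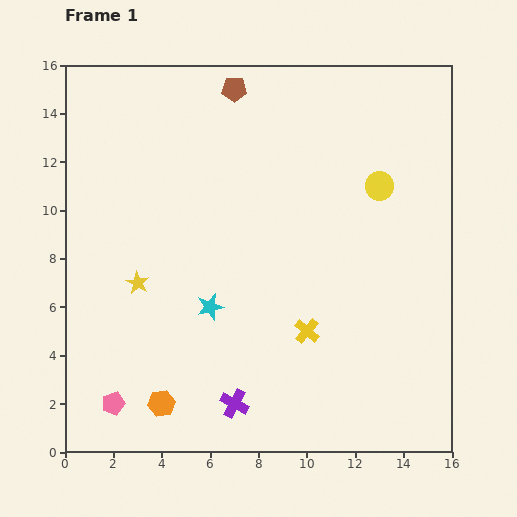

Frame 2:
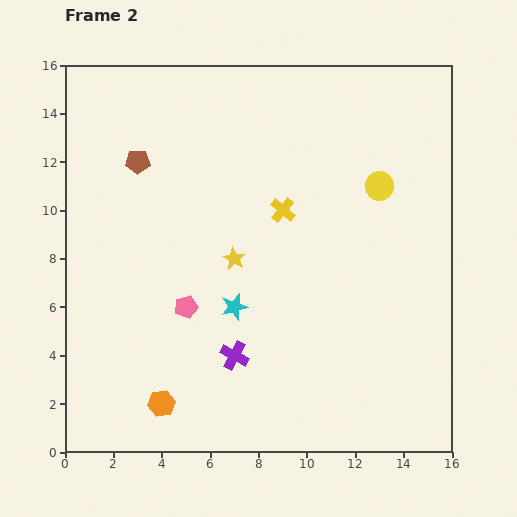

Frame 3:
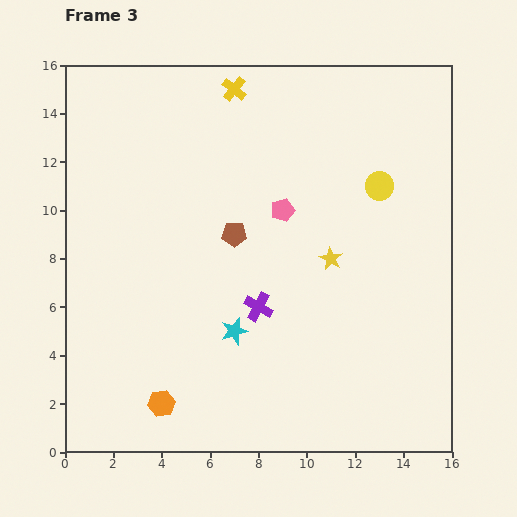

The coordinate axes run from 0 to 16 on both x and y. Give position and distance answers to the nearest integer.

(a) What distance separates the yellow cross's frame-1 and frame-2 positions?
5

The yellow cross moved from (10, 5) to (9, 10), a distance of √(1² + 5²) ≈ 5.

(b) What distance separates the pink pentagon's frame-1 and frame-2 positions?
5

The pink pentagon moved from (2, 2) to (5, 6), a distance of √(3² + 4²) ≈ 5.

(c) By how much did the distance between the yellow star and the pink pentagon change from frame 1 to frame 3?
-2

Distance in frame 1: 5. Distance in frame 3: 3.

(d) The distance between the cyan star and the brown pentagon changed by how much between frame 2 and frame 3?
-3

Distance in frame 2: 7. Distance in frame 3: 4.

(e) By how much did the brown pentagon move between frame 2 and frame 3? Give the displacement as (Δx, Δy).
(4, -3)

The brown pentagon was at (3, 12) in frame 2 and (7, 9) in frame 3.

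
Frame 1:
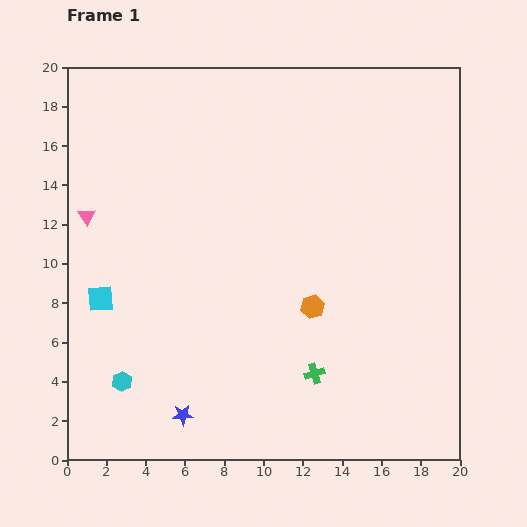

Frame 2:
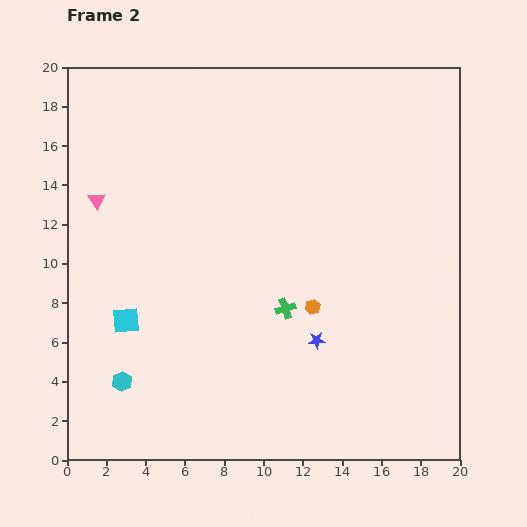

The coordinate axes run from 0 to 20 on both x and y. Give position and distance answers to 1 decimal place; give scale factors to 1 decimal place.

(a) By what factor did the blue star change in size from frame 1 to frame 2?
0.8×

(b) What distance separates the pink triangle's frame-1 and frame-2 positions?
0.9

The pink triangle moved from (1.0, 12.4) to (1.5, 13.2), a distance of √(0.5² + 0.8²) ≈ 0.9.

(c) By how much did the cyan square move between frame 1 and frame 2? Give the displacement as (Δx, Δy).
(1.3, -1.1)

The cyan square was at (1.7, 8.2) in frame 1 and (3.0, 7.1) in frame 2.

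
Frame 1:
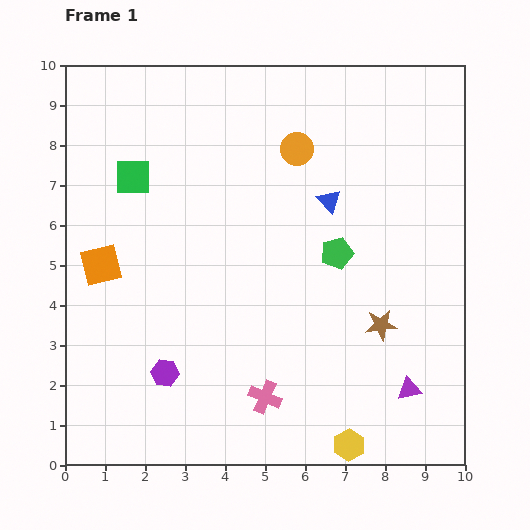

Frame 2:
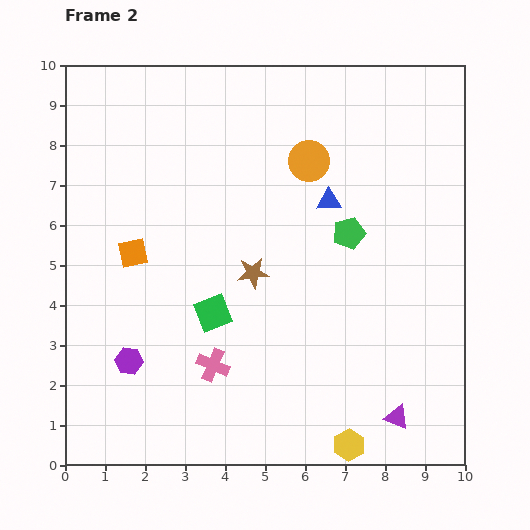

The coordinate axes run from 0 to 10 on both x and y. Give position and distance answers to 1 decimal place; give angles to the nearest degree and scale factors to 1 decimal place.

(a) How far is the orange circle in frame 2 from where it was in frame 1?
0.4

The orange circle moved from (5.8, 7.9) to (6.1, 7.6), a distance of √(0.3² + 0.3²) ≈ 0.4.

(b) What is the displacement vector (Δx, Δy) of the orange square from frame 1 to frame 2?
(0.8, 0.3)

The orange square was at (0.9, 5.0) in frame 1 and (1.7, 5.3) in frame 2.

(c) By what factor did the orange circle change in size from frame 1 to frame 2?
1.3×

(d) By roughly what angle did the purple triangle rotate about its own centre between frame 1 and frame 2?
31° clockwise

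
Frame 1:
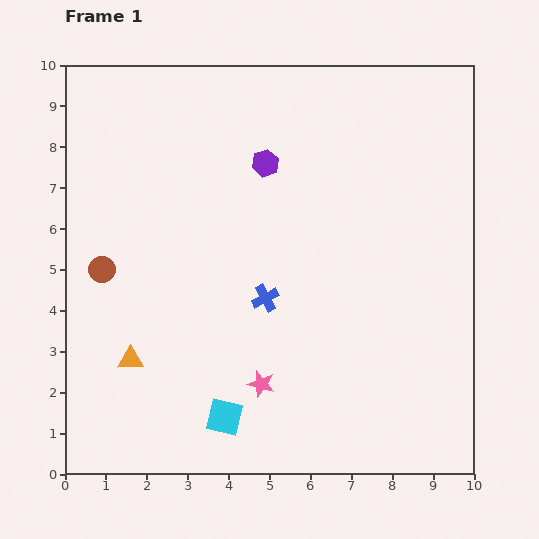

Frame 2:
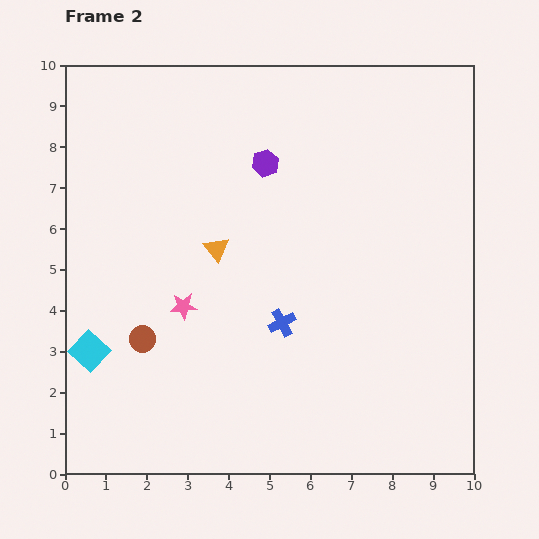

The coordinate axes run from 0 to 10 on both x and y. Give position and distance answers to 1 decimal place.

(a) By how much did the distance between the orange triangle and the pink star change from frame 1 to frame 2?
-1.7

Distance in frame 1: 3.3. Distance in frame 2: 1.6.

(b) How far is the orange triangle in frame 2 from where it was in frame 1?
3.4

The orange triangle moved from (1.6, 2.8) to (3.7, 5.5), a distance of √(2.1² + 2.7²) ≈ 3.4.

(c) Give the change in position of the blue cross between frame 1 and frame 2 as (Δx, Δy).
(0.4, -0.6)

The blue cross was at (4.9, 4.3) in frame 1 and (5.3, 3.7) in frame 2.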